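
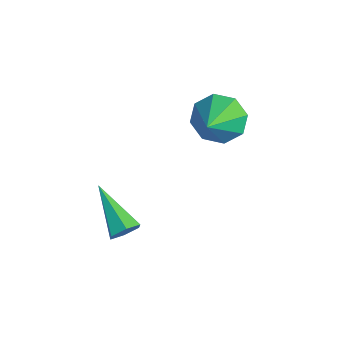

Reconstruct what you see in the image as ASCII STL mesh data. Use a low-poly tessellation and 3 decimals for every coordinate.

solid 
facet normal 0.838 0.241 -0.490
outer loop
vertex -0.545 -2.199 -0.551
vertex -0.833 -2.172 -1.03
vertex -0.778 -1.715 -0.711
endloop
endfacet
facet normal 0.133 0.368 0.920
outer loop
vertex -0.545 -2.199 -0.551
vertex -0.778 -1.715 -0.711
vertex -2.407 -2.628 -0.11
endloop
endfacet
facet normal 0.838 0.241 -0.490
outer loop
vertex -0.778 -1.715 -0.711
vertex -0.833 -2.172 -1.03
vertex -1.066 -1.689 -1.191
endloop
endfacet
facet normal -0.388 0.878 0.281
outer loop
vertex -0.778 -1.715 -0.711
vertex -1.066 -1.689 -1.191
vertex -2.407 -2.628 -0.11
endloop
endfacet
facet normal 0.838 0.241 -0.490
outer loop
vertex -1.066 -1.689 -1.191
vertex -0.833 -2.172 -1.03
vertex -1.121 -2.146 -1.51
endloop
endfacet
facet normal -0.730 0.448 -0.516
outer loop
vertex -1.066 -1.689 -1.191
vertex -1.121 -2.146 -1.51
vertex -2.407 -2.628 -0.11
endloop
endfacet
facet normal 0.837 0.244 -0.489
outer loop
vertex -1.121 -2.146 -1.51
vertex -0.833 -2.172 -1.03
vertex -0.887 -2.629 -1.35
endloop
endfacet
facet normal -0.551 -0.491 -0.675
outer loop
vertex -1.121 -2.146 -1.51
vertex -0.887 -2.629 -1.35
vertex -2.407 -2.628 -0.11
endloop
endfacet
facet normal 0.837 0.244 -0.489
outer loop
vertex -0.887 -2.629 -1.35
vertex -0.833 -2.172 -1.03
vertex -0.599 -2.655 -0.87
endloop
endfacet
facet normal -0.030 -0.999 -0.036
outer loop
vertex -0.887 -2.629 -1.35
vertex -0.599 -2.655 -0.87
vertex -2.407 -2.628 -0.11
endloop
endfacet
facet normal 0.837 0.243 -0.490
outer loop
vertex -0.599 -2.655 -0.87
vertex -0.833 -2.172 -1.03
vertex -0.545 -2.199 -0.551
endloop
endfacet
facet normal 0.311 -0.569 0.761
outer loop
vertex -0.599 -2.655 -0.87
vertex -0.545 -2.199 -0.551
vertex -2.407 -2.628 -0.11
endloop
endfacet
facet normal -0.719 0.427 -0.549
outer loop
vertex -1.526 1.113 1.923
vertex -2.085 1.095 2.641
vertex -1.48 1.689 2.311
endloop
endfacet
facet normal 0.938 0.139 -0.317
outer loop
vertex -1.526 1.113 1.923
vertex -1.48 1.689 2.311
vertex -0.855 0.365 3.579
endloop
endfacet
facet normal -0.719 0.427 -0.548
outer loop
vertex -1.48 1.689 2.311
vertex -2.085 1.095 2.641
vertex -1.787 1.918 2.892
endloop
endfacet
facet normal 0.799 0.567 0.199
outer loop
vertex -1.48 1.689 2.311
vertex -1.787 1.918 2.892
vertex -0.855 0.365 3.579
endloop
endfacet
facet normal -0.719 0.427 -0.548
outer loop
vertex -1.787 1.918 2.892
vertex -2.085 1.095 2.641
vertex -2.269 1.665 3.327
endloop
endfacet
facet normal 0.378 0.555 0.741
outer loop
vertex -1.787 1.918 2.892
vertex -2.269 1.665 3.327
vertex -0.855 0.365 3.579
endloop
endfacet
facet normal -0.719 0.427 -0.548
outer loop
vertex -2.269 1.665 3.327
vertex -2.085 1.095 2.641
vertex -2.643 1.078 3.36
endloop
endfacet
facet normal -0.079 0.106 0.991
outer loop
vertex -2.269 1.665 3.327
vertex -2.643 1.078 3.36
vertex -0.855 0.365 3.579
endloop
endfacet
facet normal -0.719 0.427 -0.548
outer loop
vertex -2.643 1.078 3.36
vertex -2.085 1.095 2.641
vertex -2.69 0.501 2.972
endloop
endfacet
facet normal -0.303 -0.515 0.802
outer loop
vertex -2.643 1.078 3.36
vertex -2.69 0.501 2.972
vertex -0.855 0.365 3.579
endloop
endfacet
facet normal -0.719 0.427 -0.548
outer loop
vertex -2.69 0.501 2.972
vertex -2.085 1.095 2.641
vertex -2.382 0.273 2.39
endloop
endfacet
facet normal -0.164 -0.945 0.283
outer loop
vertex -2.69 0.501 2.972
vertex -2.382 0.273 2.39
vertex -0.855 0.365 3.579
endloop
endfacet
facet normal -0.718 0.427 -0.549
outer loop
vertex -2.382 0.273 2.39
vertex -2.085 1.095 2.641
vertex -1.9 0.526 1.956
endloop
endfacet
facet normal 0.257 -0.931 -0.258
outer loop
vertex -2.382 0.273 2.39
vertex -1.9 0.526 1.956
vertex -0.855 0.365 3.579
endloop
endfacet
facet normal -0.719 0.427 -0.549
outer loop
vertex -1.9 0.526 1.956
vertex -2.085 1.095 2.641
vertex -1.526 1.113 1.923
endloop
endfacet
facet normal 0.714 -0.483 -0.507
outer loop
vertex -1.9 0.526 1.956
vertex -1.526 1.113 1.923
vertex -0.855 0.365 3.579
endloop
endfacet

endsolid


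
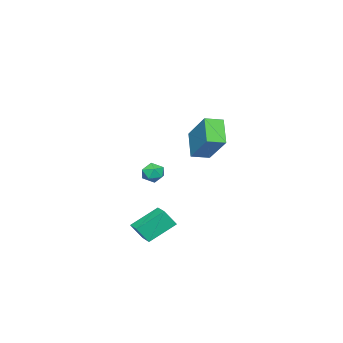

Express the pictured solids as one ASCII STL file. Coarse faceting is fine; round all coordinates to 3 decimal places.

solid 
facet normal -0.383 -0.641 -0.666
outer loop
vertex -0.126 2.072 1.996
vertex -0.784 2.633 1.834
vertex 0.644 2.679 0.969
endloop
endfacet
facet normal 0.748 -0.637 0.184
outer loop
vertex 1.424 3.987 2.326
vertex -0.126 2.072 1.996
vertex 0.644 2.679 0.969
endloop
endfacet
facet normal -0.383 -0.641 -0.666
outer loop
vertex 0.644 2.679 0.969
vertex -0.784 2.633 1.834
vertex -0.014 3.24 0.807
endloop
endfacet
facet normal 0.542 0.427 -0.723
outer loop
vertex -0.014 3.24 0.807
vertex 1.424 3.987 2.326
vertex 0.644 2.679 0.969
endloop
endfacet
facet normal -0.542 -0.427 0.723
outer loop
vertex -0.126 2.072 1.996
vertex -0.004 3.941 3.191
vertex -0.784 2.633 1.834
endloop
endfacet
facet normal 0.748 -0.637 0.184
outer loop
vertex 0.654 3.38 3.353
vertex -0.126 2.072 1.996
vertex 1.424 3.987 2.326
endloop
endfacet
facet normal -0.542 -0.427 0.723
outer loop
vertex 0.654 3.38 3.353
vertex -0.004 3.941 3.191
vertex -0.126 2.072 1.996
endloop
endfacet
facet normal -0.748 0.637 -0.184
outer loop
vertex -0.784 2.633 1.834
vertex -0.004 3.941 3.191
vertex -0.014 3.24 0.807
endloop
endfacet
facet normal 0.542 0.427 -0.723
outer loop
vertex 0.766 4.548 2.164
vertex 1.424 3.987 2.326
vertex -0.014 3.24 0.807
endloop
endfacet
facet normal -0.748 0.637 -0.184
outer loop
vertex -0.014 3.24 0.807
vertex -0.004 3.941 3.191
vertex 0.766 4.548 2.164
endloop
endfacet
facet normal 0.383 0.641 0.666
outer loop
vertex 0.766 4.548 2.164
vertex 0.654 3.38 3.353
vertex 1.424 3.987 2.326
endloop
endfacet
facet normal 0.383 0.641 0.666
outer loop
vertex -0.004 3.941 3.191
vertex 0.654 3.38 3.353
vertex 0.766 4.548 2.164
endloop
endfacet
facet normal -0.006 0.402 0.915
outer loop
vertex -3.535 -1.487 -1.744
vertex -3.318 -2.039 -1.5
vertex -2.904 -1.589 -1.695
endloop
endfacet
facet normal 0.113 0.901 0.419
outer loop
vertex -3.535 -1.487 -1.744
vertex -2.904 -1.589 -1.695
vertex -3.144 -1.314 -2.222
endloop
endfacet
facet normal -0.438 0.899 -0.033
outer loop
vertex -3.535 -1.487 -1.744
vertex -3.144 -1.314 -2.222
vertex -3.707 -1.593 -2.352
endloop
endfacet
facet normal -0.898 0.398 0.185
outer loop
vertex -3.535 -1.487 -1.744
vertex -3.707 -1.593 -2.352
vertex -3.814 -2.041 -1.906
endloop
endfacet
facet normal -0.631 0.092 0.770
outer loop
vertex -3.535 -1.487 -1.744
vertex -3.814 -2.041 -1.906
vertex -3.318 -2.039 -1.5
endloop
endfacet
facet normal 0.699 0.713 0.054
outer loop
vertex -3.144 -1.314 -2.222
vertex -2.904 -1.589 -1.695
vertex -2.686 -1.759 -2.274
endloop
endfacet
facet normal 0.506 -0.094 0.858
outer loop
vertex -2.904 -1.589 -1.695
vertex -3.318 -2.039 -1.5
vertex -2.793 -2.207 -1.828
endloop
endfacet
facet normal -0.508 -0.595 0.623
outer loop
vertex -3.318 -2.039 -1.5
vertex -3.814 -2.041 -1.906
vertex -3.356 -2.486 -1.958
endloop
endfacet
facet normal -0.941 -0.099 -0.325
outer loop
vertex -3.814 -2.041 -1.906
vertex -3.707 -1.593 -2.352
vertex -3.596 -2.211 -2.485
endloop
endfacet
facet normal -0.196 0.710 -0.677
outer loop
vertex -3.707 -1.593 -2.352
vertex -3.144 -1.314 -2.222
vertex -3.182 -1.761 -2.68
endloop
endfacet
facet normal 0.898 -0.398 -0.185
outer loop
vertex -2.965 -2.313 -2.436
vertex -2.686 -1.759 -2.274
vertex -2.793 -2.207 -1.828
endloop
endfacet
facet normal 0.438 -0.899 0.033
outer loop
vertex -2.965 -2.313 -2.436
vertex -2.793 -2.207 -1.828
vertex -3.356 -2.486 -1.958
endloop
endfacet
facet normal -0.113 -0.901 -0.419
outer loop
vertex -2.965 -2.313 -2.436
vertex -3.356 -2.486 -1.958
vertex -3.596 -2.211 -2.485
endloop
endfacet
facet normal 0.006 -0.402 -0.915
outer loop
vertex -2.965 -2.313 -2.436
vertex -3.596 -2.211 -2.485
vertex -3.182 -1.761 -2.68
endloop
endfacet
facet normal 0.631 -0.092 -0.770
outer loop
vertex -2.965 -2.313 -2.436
vertex -3.182 -1.761 -2.68
vertex -2.686 -1.759 -2.274
endloop
endfacet
facet normal 0.941 0.099 0.325
outer loop
vertex -2.793 -2.207 -1.828
vertex -2.686 -1.759 -2.274
vertex -2.904 -1.589 -1.695
endloop
endfacet
facet normal 0.196 -0.710 0.677
outer loop
vertex -3.356 -2.486 -1.958
vertex -2.793 -2.207 -1.828
vertex -3.318 -2.039 -1.5
endloop
endfacet
facet normal -0.699 -0.713 -0.054
outer loop
vertex -3.596 -2.211 -2.485
vertex -3.356 -2.486 -1.958
vertex -3.814 -2.041 -1.906
endloop
endfacet
facet normal -0.506 0.094 -0.858
outer loop
vertex -3.182 -1.761 -2.68
vertex -3.596 -2.211 -2.485
vertex -3.707 -1.593 -2.352
endloop
endfacet
facet normal 0.508 0.595 -0.623
outer loop
vertex -2.686 -1.759 -2.274
vertex -3.182 -1.761 -2.68
vertex -3.144 -1.314 -2.222
endloop
endfacet
facet normal -0.372 0.421 -0.827
outer loop
vertex 0.326 1.405 -3.267
vertex 0.892 2.122 -3.156
vertex 1.424 0.671 -4.134
endloop
endfacet
facet normal -0.616 -0.779 -0.120
outer loop
vertex 1.788 0.258 -3.324
vertex 0.326 1.405 -3.267
vertex 1.424 0.671 -4.134
endloop
endfacet
facet normal -0.372 0.421 -0.827
outer loop
vertex 1.424 0.671 -4.134
vertex 0.892 2.122 -3.156
vertex 1.99 1.388 -4.024
endloop
endfacet
facet normal 0.695 -0.464 -0.549
outer loop
vertex 1.99 1.388 -4.024
vertex 1.788 0.258 -3.324
vertex 1.424 0.671 -4.134
endloop
endfacet
facet normal -0.695 0.464 0.549
outer loop
vertex 0.326 1.405 -3.267
vertex 1.256 1.709 -2.346
vertex 0.892 2.122 -3.156
endloop
endfacet
facet normal -0.616 -0.779 -0.120
outer loop
vertex 0.69 0.992 -2.456
vertex 0.326 1.405 -3.267
vertex 1.788 0.258 -3.324
endloop
endfacet
facet normal -0.695 0.465 0.549
outer loop
vertex 0.69 0.992 -2.456
vertex 1.256 1.709 -2.346
vertex 0.326 1.405 -3.267
endloop
endfacet
facet normal 0.616 0.779 0.120
outer loop
vertex 0.892 2.122 -3.156
vertex 1.256 1.709 -2.346
vertex 1.99 1.388 -4.024
endloop
endfacet
facet normal 0.696 -0.464 -0.549
outer loop
vertex 2.354 0.975 -3.213
vertex 1.788 0.258 -3.324
vertex 1.99 1.388 -4.024
endloop
endfacet
facet normal 0.616 0.779 0.120
outer loop
vertex 1.99 1.388 -4.024
vertex 1.256 1.709 -2.346
vertex 2.354 0.975 -3.213
endloop
endfacet
facet normal 0.372 -0.422 0.827
outer loop
vertex 2.354 0.975 -3.213
vertex 0.69 0.992 -2.456
vertex 1.788 0.258 -3.324
endloop
endfacet
facet normal 0.372 -0.421 0.827
outer loop
vertex 1.256 1.709 -2.346
vertex 0.69 0.992 -2.456
vertex 2.354 0.975 -3.213
endloop
endfacet

endsolid


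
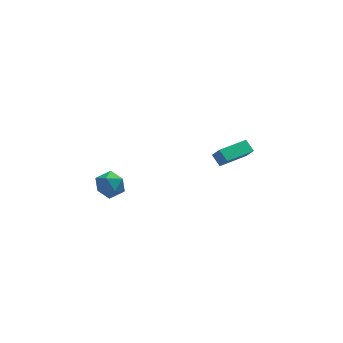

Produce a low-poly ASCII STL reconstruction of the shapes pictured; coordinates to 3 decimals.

solid 
facet normal -0.380 0.338 0.861
outer loop
vertex -4.51 -0.352 -2.983
vertex -4.056 -0.991 -2.532
vertex -3.674 -0.185 -2.68
endloop
endfacet
facet normal -0.314 0.867 0.387
outer loop
vertex -4.51 -0.352 -2.983
vertex -3.674 -0.185 -2.68
vertex -3.92 0.094 -3.504
endloop
endfacet
facet normal -0.694 0.694 -0.192
outer loop
vertex -4.51 -0.352 -2.983
vertex -3.92 0.094 -3.504
vertex -4.454 -0.54 -3.866
endloop
endfacet
facet normal -0.996 0.057 -0.075
outer loop
vertex -4.51 -0.352 -2.983
vertex -4.454 -0.54 -3.866
vertex -4.538 -1.211 -3.265
endloop
endfacet
facet normal -0.801 -0.163 0.576
outer loop
vertex -4.51 -0.352 -2.983
vertex -4.538 -1.211 -3.265
vertex -4.056 -0.991 -2.532
endloop
endfacet
facet normal 0.372 0.907 0.196
outer loop
vertex -3.92 0.094 -3.504
vertex -3.674 -0.185 -2.68
vertex -3.102 -0.269 -3.375
endloop
endfacet
facet normal 0.265 0.051 0.963
outer loop
vertex -3.674 -0.185 -2.68
vertex -4.056 -0.991 -2.532
vertex -3.186 -0.94 -2.774
endloop
endfacet
facet normal -0.416 -0.759 0.501
outer loop
vertex -4.056 -0.991 -2.532
vertex -4.538 -1.211 -3.265
vertex -3.72 -1.574 -3.136
endloop
endfacet
facet normal -0.730 -0.403 -0.552
outer loop
vertex -4.538 -1.211 -3.265
vertex -4.454 -0.54 -3.866
vertex -3.966 -1.295 -3.96
endloop
endfacet
facet normal -0.243 0.627 -0.740
outer loop
vertex -4.454 -0.54 -3.866
vertex -3.92 0.094 -3.504
vertex -3.584 -0.489 -4.108
endloop
endfacet
facet normal 0.996 -0.057 0.075
outer loop
vertex -3.13 -1.128 -3.657
vertex -3.102 -0.269 -3.375
vertex -3.186 -0.94 -2.774
endloop
endfacet
facet normal 0.694 -0.694 0.192
outer loop
vertex -3.13 -1.128 -3.657
vertex -3.186 -0.94 -2.774
vertex -3.72 -1.574 -3.136
endloop
endfacet
facet normal 0.314 -0.867 -0.387
outer loop
vertex -3.13 -1.128 -3.657
vertex -3.72 -1.574 -3.136
vertex -3.966 -1.295 -3.96
endloop
endfacet
facet normal 0.380 -0.338 -0.861
outer loop
vertex -3.13 -1.128 -3.657
vertex -3.966 -1.295 -3.96
vertex -3.584 -0.489 -4.108
endloop
endfacet
facet normal 0.801 0.163 -0.576
outer loop
vertex -3.13 -1.128 -3.657
vertex -3.584 -0.489 -4.108
vertex -3.102 -0.269 -3.375
endloop
endfacet
facet normal 0.730 0.403 0.552
outer loop
vertex -3.186 -0.94 -2.774
vertex -3.102 -0.269 -3.375
vertex -3.674 -0.185 -2.68
endloop
endfacet
facet normal 0.243 -0.627 0.740
outer loop
vertex -3.72 -1.574 -3.136
vertex -3.186 -0.94 -2.774
vertex -4.056 -0.991 -2.532
endloop
endfacet
facet normal -0.372 -0.907 -0.196
outer loop
vertex -3.966 -1.295 -3.96
vertex -3.72 -1.574 -3.136
vertex -4.538 -1.211 -3.265
endloop
endfacet
facet normal -0.265 -0.051 -0.963
outer loop
vertex -3.584 -0.489 -4.108
vertex -3.966 -1.295 -3.96
vertex -4.454 -0.54 -3.866
endloop
endfacet
facet normal 0.416 0.759 -0.501
outer loop
vertex -3.102 -0.269 -3.375
vertex -3.584 -0.489 -4.108
vertex -3.92 0.094 -3.504
endloop
endfacet
facet normal -0.862 -0.492 0.125
outer loop
vertex 2.579 0.029 -3.177
vertex 2.297 0.642 -2.711
vertex 2.273 0.395 -3.844
endloop
endfacet
facet normal 0.344 -0.748 -0.568
outer loop
vertex 3.963 1.358 -4.089
vertex 2.579 0.029 -3.177
vertex 2.273 0.395 -3.844
endloop
endfacet
facet normal -0.862 -0.491 0.125
outer loop
vertex 2.273 0.395 -3.844
vertex 2.297 0.642 -2.711
vertex 1.992 1.008 -3.378
endloop
endfacet
facet normal -0.373 0.447 -0.813
outer loop
vertex 1.992 1.008 -3.378
vertex 3.963 1.358 -4.089
vertex 2.273 0.395 -3.844
endloop
endfacet
facet normal 0.373 -0.447 0.813
outer loop
vertex 2.579 0.029 -3.177
vertex 3.987 1.605 -2.956
vertex 2.297 0.642 -2.711
endloop
endfacet
facet normal 0.344 -0.748 -0.568
outer loop
vertex 4.268 0.992 -3.422
vertex 2.579 0.029 -3.177
vertex 3.963 1.358 -4.089
endloop
endfacet
facet normal 0.373 -0.447 0.813
outer loop
vertex 4.268 0.992 -3.422
vertex 3.987 1.605 -2.956
vertex 2.579 0.029 -3.177
endloop
endfacet
facet normal -0.344 0.748 0.568
outer loop
vertex 2.297 0.642 -2.711
vertex 3.987 1.605 -2.956
vertex 1.992 1.008 -3.378
endloop
endfacet
facet normal -0.373 0.447 -0.813
outer loop
vertex 3.681 1.971 -3.623
vertex 3.963 1.358 -4.089
vertex 1.992 1.008 -3.378
endloop
endfacet
facet normal -0.344 0.748 0.568
outer loop
vertex 1.992 1.008 -3.378
vertex 3.987 1.605 -2.956
vertex 3.681 1.971 -3.623
endloop
endfacet
facet normal 0.862 0.491 -0.125
outer loop
vertex 3.681 1.971 -3.623
vertex 4.268 0.992 -3.422
vertex 3.963 1.358 -4.089
endloop
endfacet
facet normal 0.862 0.491 -0.126
outer loop
vertex 3.987 1.605 -2.956
vertex 4.268 0.992 -3.422
vertex 3.681 1.971 -3.623
endloop
endfacet

endsolid


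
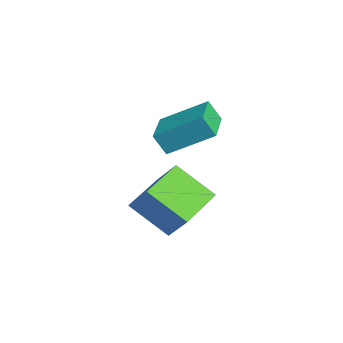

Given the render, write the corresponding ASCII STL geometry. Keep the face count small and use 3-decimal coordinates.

solid 
facet normal -0.940 0.339 -0.045
outer loop
vertex 0.973 3.071 -0.584
vertex 1.482 4.602 0.341
vertex 1.158 3.48 -1.363
endloop
endfacet
facet normal -0.274 -0.823 -0.497
outer loop
vertex 2.878 2.858 -1.281
vertex 0.973 3.071 -0.584
vertex 1.158 3.48 -1.363
endloop
endfacet
facet normal -0.939 0.340 -0.046
outer loop
vertex 1.158 3.48 -1.363
vertex 1.482 4.602 0.341
vertex 1.668 5.011 -0.439
endloop
endfacet
facet normal 0.206 0.455 -0.867
outer loop
vertex 1.668 5.011 -0.439
vertex 2.878 2.858 -1.281
vertex 1.158 3.48 -1.363
endloop
endfacet
facet normal -0.206 -0.455 0.866
outer loop
vertex 0.973 3.071 -0.584
vertex 3.202 3.98 0.423
vertex 1.482 4.602 0.341
endloop
endfacet
facet normal -0.274 -0.823 -0.497
outer loop
vertex 2.692 2.449 -0.501
vertex 0.973 3.071 -0.584
vertex 2.878 2.858 -1.281
endloop
endfacet
facet normal -0.206 -0.454 0.867
outer loop
vertex 2.692 2.449 -0.501
vertex 3.202 3.98 0.423
vertex 0.973 3.071 -0.584
endloop
endfacet
facet normal 0.274 0.823 0.497
outer loop
vertex 1.482 4.602 0.341
vertex 3.202 3.98 0.423
vertex 1.668 5.011 -0.439
endloop
endfacet
facet normal 0.206 0.455 -0.866
outer loop
vertex 3.387 4.389 -0.356
vertex 2.878 2.858 -1.281
vertex 1.668 5.011 -0.439
endloop
endfacet
facet normal 0.274 0.823 0.497
outer loop
vertex 1.668 5.011 -0.439
vertex 3.202 3.98 0.423
vertex 3.387 4.389 -0.356
endloop
endfacet
facet normal 0.939 -0.340 0.046
outer loop
vertex 3.387 4.389 -0.356
vertex 2.692 2.449 -0.501
vertex 2.878 2.858 -1.281
endloop
endfacet
facet normal 0.939 -0.340 0.045
outer loop
vertex 3.202 3.98 0.423
vertex 2.692 2.449 -0.501
vertex 3.387 4.389 -0.356
endloop
endfacet
facet normal -0.436 -0.644 0.629
outer loop
vertex 2.688 2.228 -3.051
vertex 1.188 3.569 -2.717
vertex 2.05 1.746 -3.986
endloop
endfacet
facet normal 0.736 -0.657 -0.163
outer loop
vertex 2.852 2.931 -5.143
vertex 2.688 2.228 -3.051
vertex 2.05 1.746 -3.986
endloop
endfacet
facet normal -0.436 -0.644 0.629
outer loop
vertex 2.05 1.746 -3.986
vertex 1.188 3.569 -2.717
vertex 0.55 3.087 -3.652
endloop
endfacet
facet normal -0.519 -0.391 -0.760
outer loop
vertex 0.55 3.087 -3.652
vertex 2.852 2.931 -5.143
vertex 2.05 1.746 -3.986
endloop
endfacet
facet normal 0.519 0.391 0.760
outer loop
vertex 2.688 2.228 -3.051
vertex 1.99 4.754 -3.874
vertex 1.188 3.569 -2.717
endloop
endfacet
facet normal 0.736 -0.657 -0.163
outer loop
vertex 3.49 3.413 -4.208
vertex 2.688 2.228 -3.051
vertex 2.852 2.931 -5.143
endloop
endfacet
facet normal 0.519 0.391 0.760
outer loop
vertex 3.49 3.413 -4.208
vertex 1.99 4.754 -3.874
vertex 2.688 2.228 -3.051
endloop
endfacet
facet normal -0.736 0.657 0.163
outer loop
vertex 1.188 3.569 -2.717
vertex 1.99 4.754 -3.874
vertex 0.55 3.087 -3.652
endloop
endfacet
facet normal -0.519 -0.391 -0.760
outer loop
vertex 1.352 4.272 -4.809
vertex 2.852 2.931 -5.143
vertex 0.55 3.087 -3.652
endloop
endfacet
facet normal -0.736 0.657 0.163
outer loop
vertex 0.55 3.087 -3.652
vertex 1.99 4.754 -3.874
vertex 1.352 4.272 -4.809
endloop
endfacet
facet normal 0.436 0.644 -0.629
outer loop
vertex 1.352 4.272 -4.809
vertex 3.49 3.413 -4.208
vertex 2.852 2.931 -5.143
endloop
endfacet
facet normal 0.436 0.644 -0.629
outer loop
vertex 1.99 4.754 -3.874
vertex 3.49 3.413 -4.208
vertex 1.352 4.272 -4.809
endloop
endfacet

endsolid


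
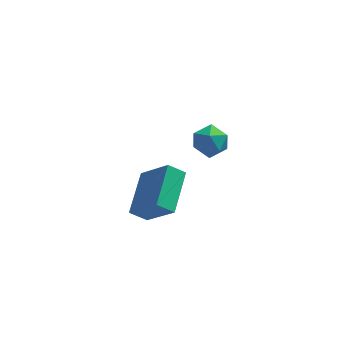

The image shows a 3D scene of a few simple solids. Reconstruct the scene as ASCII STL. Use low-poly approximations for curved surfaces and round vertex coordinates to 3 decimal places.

solid 
facet normal -0.534 0.424 -0.732
outer loop
vertex -3.463 0.73 -4.542
vertex -2.904 2.485 -3.934
vertex -2.78 0.692 -5.062
endloop
endfacet
facet normal -0.289 -0.905 -0.313
outer loop
vertex -1.776 -0.105 -3.686
vertex -3.463 0.73 -4.542
vertex -2.78 0.692 -5.062
endloop
endfacet
facet normal -0.533 0.424 -0.732
outer loop
vertex -2.78 0.692 -5.062
vertex -2.904 2.485 -3.934
vertex -2.22 2.447 -4.454
endloop
endfacet
facet normal 0.795 -0.044 -0.605
outer loop
vertex -2.22 2.447 -4.454
vertex -1.776 -0.105 -3.686
vertex -2.78 0.692 -5.062
endloop
endfacet
facet normal -0.795 0.044 0.605
outer loop
vertex -3.463 0.73 -4.542
vertex -1.9 1.688 -2.558
vertex -2.904 2.485 -3.934
endloop
endfacet
facet normal -0.289 -0.905 -0.314
outer loop
vertex -2.46 -0.067 -3.166
vertex -3.463 0.73 -4.542
vertex -1.776 -0.105 -3.686
endloop
endfacet
facet normal -0.795 0.044 0.605
outer loop
vertex -2.46 -0.067 -3.166
vertex -1.9 1.688 -2.558
vertex -3.463 0.73 -4.542
endloop
endfacet
facet normal 0.289 0.905 0.313
outer loop
vertex -2.904 2.485 -3.934
vertex -1.9 1.688 -2.558
vertex -2.22 2.447 -4.454
endloop
endfacet
facet normal 0.795 -0.044 -0.605
outer loop
vertex -1.217 1.65 -3.078
vertex -1.776 -0.105 -3.686
vertex -2.22 2.447 -4.454
endloop
endfacet
facet normal 0.289 0.905 0.313
outer loop
vertex -2.22 2.447 -4.454
vertex -1.9 1.688 -2.558
vertex -1.217 1.65 -3.078
endloop
endfacet
facet normal 0.533 -0.424 0.732
outer loop
vertex -1.217 1.65 -3.078
vertex -2.46 -0.067 -3.166
vertex -1.776 -0.105 -3.686
endloop
endfacet
facet normal 0.534 -0.424 0.732
outer loop
vertex -1.9 1.688 -2.558
vertex -2.46 -0.067 -3.166
vertex -1.217 1.65 -3.078
endloop
endfacet
facet normal -0.470 0.724 0.505
outer loop
vertex -0.717 0.782 0.538
vertex -1.049 0.254 0.986
vertex -0.371 0.555 1.185
endloop
endfacet
facet normal 0.157 0.955 0.251
outer loop
vertex -0.717 0.782 0.538
vertex -0.371 0.555 1.185
vertex 0.04 0.656 0.544
endloop
endfacet
facet normal 0.150 0.876 -0.458
outer loop
vertex -0.717 0.782 0.538
vertex 0.04 0.656 0.544
vertex -0.383 0.418 -0.05
endloop
endfacet
facet normal -0.481 0.596 -0.643
outer loop
vertex -0.717 0.782 0.538
vertex -0.383 0.418 -0.05
vertex -1.056 0.17 0.224
endloop
endfacet
facet normal -0.863 0.503 -0.047
outer loop
vertex -0.717 0.782 0.538
vertex -1.056 0.17 0.224
vertex -1.049 0.254 0.986
endloop
endfacet
facet normal 0.671 0.534 0.514
outer loop
vertex 0.04 0.656 0.544
vertex -0.371 0.555 1.185
vertex 0.176 0.05 0.996
endloop
endfacet
facet normal -0.343 0.162 0.925
outer loop
vertex -0.371 0.555 1.185
vertex -1.049 0.254 0.986
vertex -0.497 -0.198 1.27
endloop
endfacet
facet normal -0.980 -0.197 0.031
outer loop
vertex -1.049 0.254 0.986
vertex -1.056 0.17 0.224
vertex -0.92 -0.436 0.676
endloop
endfacet
facet normal -0.363 -0.044 -0.931
outer loop
vertex -1.056 0.17 0.224
vertex -0.383 0.418 -0.05
vertex -0.509 -0.335 0.035
endloop
endfacet
facet normal 0.659 0.407 -0.632
outer loop
vertex -0.383 0.418 -0.05
vertex 0.04 0.656 0.544
vertex 0.169 -0.034 0.234
endloop
endfacet
facet normal 0.481 -0.596 0.643
outer loop
vertex -0.163 -0.562 0.682
vertex 0.176 0.05 0.996
vertex -0.497 -0.198 1.27
endloop
endfacet
facet normal -0.150 -0.876 0.458
outer loop
vertex -0.163 -0.562 0.682
vertex -0.497 -0.198 1.27
vertex -0.92 -0.436 0.676
endloop
endfacet
facet normal -0.157 -0.955 -0.251
outer loop
vertex -0.163 -0.562 0.682
vertex -0.92 -0.436 0.676
vertex -0.509 -0.335 0.035
endloop
endfacet
facet normal 0.470 -0.724 -0.505
outer loop
vertex -0.163 -0.562 0.682
vertex -0.509 -0.335 0.035
vertex 0.169 -0.034 0.234
endloop
endfacet
facet normal 0.863 -0.503 0.047
outer loop
vertex -0.163 -0.562 0.682
vertex 0.169 -0.034 0.234
vertex 0.176 0.05 0.996
endloop
endfacet
facet normal 0.363 0.044 0.931
outer loop
vertex -0.497 -0.198 1.27
vertex 0.176 0.05 0.996
vertex -0.371 0.555 1.185
endloop
endfacet
facet normal -0.659 -0.407 0.632
outer loop
vertex -0.92 -0.436 0.676
vertex -0.497 -0.198 1.27
vertex -1.049 0.254 0.986
endloop
endfacet
facet normal -0.671 -0.534 -0.514
outer loop
vertex -0.509 -0.335 0.035
vertex -0.92 -0.436 0.676
vertex -1.056 0.17 0.224
endloop
endfacet
facet normal 0.343 -0.162 -0.925
outer loop
vertex 0.169 -0.034 0.234
vertex -0.509 -0.335 0.035
vertex -0.383 0.418 -0.05
endloop
endfacet
facet normal 0.980 0.197 -0.031
outer loop
vertex 0.176 0.05 0.996
vertex 0.169 -0.034 0.234
vertex 0.04 0.656 0.544
endloop
endfacet

endsolid


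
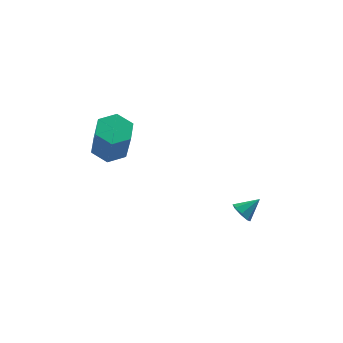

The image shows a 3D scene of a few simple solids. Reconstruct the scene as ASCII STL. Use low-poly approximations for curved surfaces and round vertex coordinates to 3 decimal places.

solid 
facet normal -0.787 -0.222 -0.576
outer loop
vertex 1.843 -2.654 -3.686
vertex 1.537 -2.342 -3.388
vertex 1.834 -2.272 -3.821
endloop
endfacet
facet normal 0.900 -0.126 -0.417
outer loop
vertex 1.843 -2.654 -3.686
vertex 1.834 -2.272 -3.821
vertex 2.323 -2.118 -2.812
endloop
endfacet
facet normal -0.787 -0.223 -0.576
outer loop
vertex 1.834 -2.272 -3.821
vertex 1.537 -2.342 -3.388
vertex 1.65 -1.93 -3.702
endloop
endfacet
facet normal 0.723 0.539 -0.433
outer loop
vertex 1.834 -2.272 -3.821
vertex 1.65 -1.93 -3.702
vertex 2.323 -2.118 -2.812
endloop
endfacet
facet normal -0.787 -0.223 -0.576
outer loop
vertex 1.65 -1.93 -3.702
vertex 1.537 -2.342 -3.388
vertex 1.4 -1.83 -3.399
endloop
endfacet
facet normal 0.324 0.945 -0.045
outer loop
vertex 1.65 -1.93 -3.702
vertex 1.4 -1.83 -3.399
vertex 2.323 -2.118 -2.812
endloop
endfacet
facet normal -0.787 -0.223 -0.575
outer loop
vertex 1.4 -1.83 -3.399
vertex 1.537 -2.342 -3.388
vertex 1.23 -2.029 -3.089
endloop
endfacet
facet normal -0.061 0.855 0.515
outer loop
vertex 1.4 -1.83 -3.399
vertex 1.23 -2.029 -3.089
vertex 2.323 -2.118 -2.812
endloop
endfacet
facet normal -0.787 -0.224 -0.574
outer loop
vertex 1.23 -2.029 -3.089
vertex 1.537 -2.342 -3.388
vertex 1.24 -2.411 -2.954
endloop
endfacet
facet normal -0.208 0.321 0.924
outer loop
vertex 1.23 -2.029 -3.089
vertex 1.24 -2.411 -2.954
vertex 2.323 -2.118 -2.812
endloop
endfacet
facet normal -0.788 -0.222 -0.574
outer loop
vertex 1.24 -2.411 -2.954
vertex 1.537 -2.342 -3.388
vertex 1.423 -2.753 -3.073
endloop
endfacet
facet normal -0.030 -0.343 0.939
outer loop
vertex 1.24 -2.411 -2.954
vertex 1.423 -2.753 -3.073
vertex 2.323 -2.118 -2.812
endloop
endfacet
facet normal -0.787 -0.223 -0.576
outer loop
vertex 1.423 -2.753 -3.073
vertex 1.537 -2.342 -3.388
vertex 1.673 -2.853 -3.376
endloop
endfacet
facet normal 0.368 -0.749 0.551
outer loop
vertex 1.423 -2.753 -3.073
vertex 1.673 -2.853 -3.376
vertex 2.323 -2.118 -2.812
endloop
endfacet
facet normal -0.787 -0.223 -0.575
outer loop
vertex 1.673 -2.853 -3.376
vertex 1.537 -2.342 -3.388
vertex 1.843 -2.654 -3.686
endloop
endfacet
facet normal 0.753 -0.658 -0.010
outer loop
vertex 1.673 -2.853 -3.376
vertex 1.843 -2.654 -3.686
vertex 2.323 -2.118 -2.812
endloop
endfacet
facet normal -0.068 0.347 -0.935
outer loop
vertex -2.805 -0.88 0.565
vertex -3.573 -1.101 0.539
vertex -3.376 -0.369 0.796
endloop
endfacet
facet normal 0.697 0.687 0.203
outer loop
vertex -2.805 -0.88 0.565
vertex -3.376 -0.369 0.796
vertex -2.678 -1.518 2.286
endloop
endfacet
facet normal 0.697 0.688 0.204
outer loop
vertex -2.678 -1.518 2.286
vertex -3.376 -0.369 0.796
vertex -3.249 -1.008 2.517
endloop
endfacet
facet normal 0.069 -0.346 0.936
outer loop
vertex -2.678 -1.518 2.286
vertex -3.249 -1.008 2.517
vertex -3.447 -1.739 2.261
endloop
endfacet
facet normal -0.069 0.347 -0.935
outer loop
vertex -3.376 -0.369 0.796
vertex -3.573 -1.101 0.539
vertex -4.144 -0.59 0.771
endloop
endfacet
facet normal -0.269 0.896 0.353
outer loop
vertex -3.376 -0.369 0.796
vertex -4.144 -0.59 0.771
vertex -3.249 -1.008 2.517
endloop
endfacet
facet normal -0.269 0.896 0.352
outer loop
vertex -3.249 -1.008 2.517
vertex -4.144 -0.59 0.771
vertex -4.018 -1.229 2.492
endloop
endfacet
facet normal 0.069 -0.346 0.936
outer loop
vertex -3.249 -1.008 2.517
vertex -4.018 -1.229 2.492
vertex -3.447 -1.739 2.261
endloop
endfacet
facet normal -0.069 0.347 -0.935
outer loop
vertex -4.144 -0.59 0.771
vertex -3.573 -1.101 0.539
vertex -4.342 -1.322 0.514
endloop
endfacet
facet normal -0.967 0.209 0.148
outer loop
vertex -4.144 -0.59 0.771
vertex -4.342 -1.322 0.514
vertex -4.018 -1.229 2.492
endloop
endfacet
facet normal -0.967 0.208 0.149
outer loop
vertex -4.018 -1.229 2.492
vertex -4.342 -1.322 0.514
vertex -4.215 -1.96 2.235
endloop
endfacet
facet normal 0.068 -0.347 0.935
outer loop
vertex -4.018 -1.229 2.492
vertex -4.215 -1.96 2.235
vertex -3.447 -1.739 2.261
endloop
endfacet
facet normal -0.069 0.346 -0.936
outer loop
vertex -4.342 -1.322 0.514
vertex -3.573 -1.101 0.539
vertex -3.771 -1.832 0.283
endloop
endfacet
facet normal -0.697 -0.688 -0.204
outer loop
vertex -4.342 -1.322 0.514
vertex -3.771 -1.832 0.283
vertex -4.215 -1.96 2.235
endloop
endfacet
facet normal -0.697 -0.687 -0.204
outer loop
vertex -4.215 -1.96 2.235
vertex -3.771 -1.832 0.283
vertex -3.644 -2.471 2.004
endloop
endfacet
facet normal 0.068 -0.347 0.935
outer loop
vertex -4.215 -1.96 2.235
vertex -3.644 -2.471 2.004
vertex -3.447 -1.739 2.261
endloop
endfacet
facet normal -0.069 0.346 -0.936
outer loop
vertex -3.771 -1.832 0.283
vertex -3.573 -1.101 0.539
vertex -3.002 -1.611 0.308
endloop
endfacet
facet normal 0.269 -0.896 -0.353
outer loop
vertex -3.771 -1.832 0.283
vertex -3.002 -1.611 0.308
vertex -3.644 -2.471 2.004
endloop
endfacet
facet normal 0.269 -0.896 -0.352
outer loop
vertex -3.644 -2.471 2.004
vertex -3.002 -1.611 0.308
vertex -2.876 -2.25 2.029
endloop
endfacet
facet normal 0.069 -0.347 0.935
outer loop
vertex -3.644 -2.471 2.004
vertex -2.876 -2.25 2.029
vertex -3.447 -1.739 2.261
endloop
endfacet
facet normal -0.068 0.347 -0.935
outer loop
vertex -3.002 -1.611 0.308
vertex -3.573 -1.101 0.539
vertex -2.805 -0.88 0.565
endloop
endfacet
facet normal 0.967 -0.208 -0.148
outer loop
vertex -3.002 -1.611 0.308
vertex -2.805 -0.88 0.565
vertex -2.876 -2.25 2.029
endloop
endfacet
facet normal 0.966 -0.209 -0.149
outer loop
vertex -2.876 -2.25 2.029
vertex -2.805 -0.88 0.565
vertex -2.678 -1.518 2.286
endloop
endfacet
facet normal 0.069 -0.347 0.935
outer loop
vertex -2.876 -2.25 2.029
vertex -2.678 -1.518 2.286
vertex -3.447 -1.739 2.261
endloop
endfacet

endsolid


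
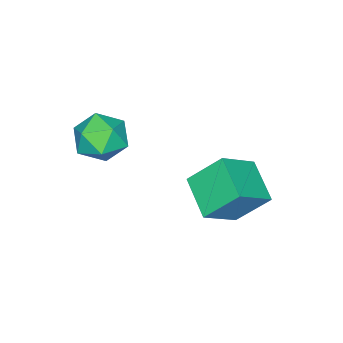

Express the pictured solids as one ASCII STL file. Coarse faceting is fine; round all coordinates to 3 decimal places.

solid 
facet normal -0.783 0.244 -0.572
outer loop
vertex -3.354 0.613 -0.245
vertex -2.362 2.085 -0.975
vertex -2.69 -0.527 -1.64
endloop
endfacet
facet normal -0.517 -0.767 0.381
outer loop
vertex -1.218 -0.985 -0.565
vertex -3.354 0.613 -0.245
vertex -2.69 -0.527 -1.64
endloop
endfacet
facet normal -0.783 0.244 -0.572
outer loop
vertex -2.69 -0.527 -1.64
vertex -2.362 2.085 -0.975
vertex -1.698 0.946 -2.37
endloop
endfacet
facet normal 0.346 -0.593 -0.727
outer loop
vertex -1.698 0.946 -2.37
vertex -1.218 -0.985 -0.565
vertex -2.69 -0.527 -1.64
endloop
endfacet
facet normal -0.346 0.594 0.727
outer loop
vertex -3.354 0.613 -0.245
vertex -0.89 1.627 0.1
vertex -2.362 2.085 -0.975
endloop
endfacet
facet normal -0.517 -0.767 0.380
outer loop
vertex -1.882 0.154 0.83
vertex -3.354 0.613 -0.245
vertex -1.218 -0.985 -0.565
endloop
endfacet
facet normal -0.346 0.593 0.727
outer loop
vertex -1.882 0.154 0.83
vertex -0.89 1.627 0.1
vertex -3.354 0.613 -0.245
endloop
endfacet
facet normal 0.517 0.767 -0.380
outer loop
vertex -2.362 2.085 -0.975
vertex -0.89 1.627 0.1
vertex -1.698 0.946 -2.37
endloop
endfacet
facet normal 0.346 -0.593 -0.727
outer loop
vertex -0.226 0.487 -1.295
vertex -1.218 -0.985 -0.565
vertex -1.698 0.946 -2.37
endloop
endfacet
facet normal 0.517 0.767 -0.381
outer loop
vertex -1.698 0.946 -2.37
vertex -0.89 1.627 0.1
vertex -0.226 0.487 -1.295
endloop
endfacet
facet normal 0.783 -0.244 0.572
outer loop
vertex -0.226 0.487 -1.295
vertex -1.882 0.154 0.83
vertex -1.218 -0.985 -0.565
endloop
endfacet
facet normal 0.783 -0.244 0.572
outer loop
vertex -0.89 1.627 0.1
vertex -1.882 0.154 0.83
vertex -0.226 0.487 -1.295
endloop
endfacet
facet normal -0.417 0.224 0.881
outer loop
vertex 0.328 -2.689 3.139
vertex 0.992 -3.482 3.655
vertex 1.365 -2.392 3.555
endloop
endfacet
facet normal -0.408 0.794 0.451
outer loop
vertex 0.328 -2.689 3.139
vertex 1.365 -2.392 3.555
vertex 1.017 -1.988 2.529
endloop
endfacet
facet normal -0.765 0.628 -0.143
outer loop
vertex 0.328 -2.689 3.139
vertex 1.017 -1.988 2.529
vertex 0.428 -2.828 1.995
endloop
endfacet
facet normal -0.996 -0.045 -0.082
outer loop
vertex 0.328 -2.689 3.139
vertex 0.428 -2.828 1.995
vertex 0.413 -3.752 2.691
endloop
endfacet
facet normal -0.780 -0.295 0.551
outer loop
vertex 0.328 -2.689 3.139
vertex 0.413 -3.752 2.691
vertex 0.992 -3.482 3.655
endloop
endfacet
facet normal 0.270 0.924 0.272
outer loop
vertex 1.017 -1.988 2.529
vertex 1.365 -2.392 3.555
vertex 2.107 -2.348 2.669
endloop
endfacet
facet normal 0.255 0.002 0.967
outer loop
vertex 1.365 -2.392 3.555
vertex 0.992 -3.482 3.655
vertex 2.092 -3.272 3.365
endloop
endfacet
facet normal -0.332 -0.837 0.434
outer loop
vertex 0.992 -3.482 3.655
vertex 0.413 -3.752 2.691
vertex 1.503 -4.112 2.831
endloop
endfacet
facet normal -0.680 -0.434 -0.591
outer loop
vertex 0.413 -3.752 2.691
vertex 0.428 -2.828 1.995
vertex 1.155 -3.708 1.805
endloop
endfacet
facet normal -0.307 0.655 -0.691
outer loop
vertex 0.428 -2.828 1.995
vertex 1.017 -1.988 2.529
vertex 1.528 -2.618 1.705
endloop
endfacet
facet normal 0.996 0.045 0.082
outer loop
vertex 2.192 -3.411 2.221
vertex 2.107 -2.348 2.669
vertex 2.092 -3.272 3.365
endloop
endfacet
facet normal 0.765 -0.628 0.143
outer loop
vertex 2.192 -3.411 2.221
vertex 2.092 -3.272 3.365
vertex 1.503 -4.112 2.831
endloop
endfacet
facet normal 0.408 -0.794 -0.451
outer loop
vertex 2.192 -3.411 2.221
vertex 1.503 -4.112 2.831
vertex 1.155 -3.708 1.805
endloop
endfacet
facet normal 0.417 -0.224 -0.881
outer loop
vertex 2.192 -3.411 2.221
vertex 1.155 -3.708 1.805
vertex 1.528 -2.618 1.705
endloop
endfacet
facet normal 0.780 0.295 -0.551
outer loop
vertex 2.192 -3.411 2.221
vertex 1.528 -2.618 1.705
vertex 2.107 -2.348 2.669
endloop
endfacet
facet normal 0.680 0.434 0.591
outer loop
vertex 2.092 -3.272 3.365
vertex 2.107 -2.348 2.669
vertex 1.365 -2.392 3.555
endloop
endfacet
facet normal 0.307 -0.655 0.691
outer loop
vertex 1.503 -4.112 2.831
vertex 2.092 -3.272 3.365
vertex 0.992 -3.482 3.655
endloop
endfacet
facet normal -0.270 -0.924 -0.272
outer loop
vertex 1.155 -3.708 1.805
vertex 1.503 -4.112 2.831
vertex 0.413 -3.752 2.691
endloop
endfacet
facet normal -0.255 -0.002 -0.967
outer loop
vertex 1.528 -2.618 1.705
vertex 1.155 -3.708 1.805
vertex 0.428 -2.828 1.995
endloop
endfacet
facet normal 0.332 0.837 -0.434
outer loop
vertex 2.107 -2.348 2.669
vertex 1.528 -2.618 1.705
vertex 1.017 -1.988 2.529
endloop
endfacet

endsolid


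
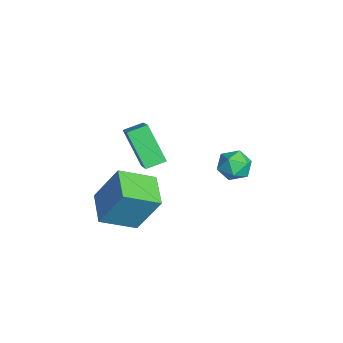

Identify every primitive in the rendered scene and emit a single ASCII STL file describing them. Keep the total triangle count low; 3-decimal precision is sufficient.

solid 
facet normal -0.670 0.654 0.352
outer loop
vertex -1.429 3.178 -3.574
vertex -0.975 3.279 -2.899
vertex -0.85 3.759 -3.552
endloop
endfacet
facet normal -0.654 0.665 -0.361
outer loop
vertex -1.429 3.178 -3.574
vertex -0.85 3.759 -3.552
vertex -0.945 3.3 -4.225
endloop
endfacet
facet normal -0.803 0.009 -0.596
outer loop
vertex -1.429 3.178 -3.574
vertex -0.945 3.3 -4.225
vertex -1.129 2.537 -3.988
endloop
endfacet
facet normal -0.912 -0.409 -0.028
outer loop
vertex -1.429 3.178 -3.574
vertex -1.129 2.537 -3.988
vertex -1.148 2.524 -3.168
endloop
endfacet
facet normal -0.829 -0.009 0.559
outer loop
vertex -1.429 3.178 -3.574
vertex -1.148 2.524 -3.168
vertex -0.975 3.279 -2.899
endloop
endfacet
facet normal 0.012 0.825 -0.565
outer loop
vertex -0.945 3.3 -4.225
vertex -0.85 3.759 -3.552
vertex -0.192 3.476 -3.952
endloop
endfacet
facet normal -0.014 0.807 0.590
outer loop
vertex -0.85 3.759 -3.552
vertex -0.975 3.279 -2.899
vertex -0.211 3.463 -3.132
endloop
endfacet
facet normal -0.273 -0.267 0.924
outer loop
vertex -0.975 3.279 -2.899
vertex -1.148 2.524 -3.168
vertex -0.395 2.7 -2.895
endloop
endfacet
facet normal -0.407 -0.913 -0.024
outer loop
vertex -1.148 2.524 -3.168
vertex -1.129 2.537 -3.988
vertex -0.49 2.241 -3.568
endloop
endfacet
facet normal -0.231 -0.237 -0.944
outer loop
vertex -1.129 2.537 -3.988
vertex -0.945 3.3 -4.225
vertex -0.365 2.721 -4.221
endloop
endfacet
facet normal 0.912 0.409 0.028
outer loop
vertex 0.089 2.822 -3.546
vertex -0.192 3.476 -3.952
vertex -0.211 3.463 -3.132
endloop
endfacet
facet normal 0.803 -0.009 0.596
outer loop
vertex 0.089 2.822 -3.546
vertex -0.211 3.463 -3.132
vertex -0.395 2.7 -2.895
endloop
endfacet
facet normal 0.654 -0.665 0.361
outer loop
vertex 0.089 2.822 -3.546
vertex -0.395 2.7 -2.895
vertex -0.49 2.241 -3.568
endloop
endfacet
facet normal 0.670 -0.654 -0.352
outer loop
vertex 0.089 2.822 -3.546
vertex -0.49 2.241 -3.568
vertex -0.365 2.721 -4.221
endloop
endfacet
facet normal 0.829 0.009 -0.559
outer loop
vertex 0.089 2.822 -3.546
vertex -0.365 2.721 -4.221
vertex -0.192 3.476 -3.952
endloop
endfacet
facet normal 0.407 0.913 0.024
outer loop
vertex -0.211 3.463 -3.132
vertex -0.192 3.476 -3.952
vertex -0.85 3.759 -3.552
endloop
endfacet
facet normal 0.231 0.237 0.944
outer loop
vertex -0.395 2.7 -2.895
vertex -0.211 3.463 -3.132
vertex -0.975 3.279 -2.899
endloop
endfacet
facet normal -0.012 -0.825 0.565
outer loop
vertex -0.49 2.241 -3.568
vertex -0.395 2.7 -2.895
vertex -1.148 2.524 -3.168
endloop
endfacet
facet normal 0.014 -0.807 -0.590
outer loop
vertex -0.365 2.721 -4.221
vertex -0.49 2.241 -3.568
vertex -1.129 2.537 -3.988
endloop
endfacet
facet normal 0.273 0.267 -0.924
outer loop
vertex -0.192 3.476 -3.952
vertex -0.365 2.721 -4.221
vertex -0.945 3.3 -4.225
endloop
endfacet
facet normal -0.813 0.014 -0.582
outer loop
vertex -1.489 -1.475 -1.393
vertex -1.644 -0.611 -1.155
vertex -0.432 -0.882 -2.856
endloop
endfacet
facet normal 0.170 -0.950 -0.262
outer loop
vertex 1.064 -0.909 -1.785
vertex -1.489 -1.475 -1.393
vertex -0.432 -0.882 -2.856
endloop
endfacet
facet normal -0.813 0.014 -0.582
outer loop
vertex -0.432 -0.882 -2.856
vertex -1.644 -0.611 -1.155
vertex -0.587 -0.018 -2.618
endloop
endfacet
facet normal 0.557 0.312 -0.770
outer loop
vertex -0.587 -0.018 -2.618
vertex 1.064 -0.909 -1.785
vertex -0.432 -0.882 -2.856
endloop
endfacet
facet normal -0.557 -0.312 0.770
outer loop
vertex -1.489 -1.475 -1.393
vertex -0.148 -0.638 -0.084
vertex -1.644 -0.611 -1.155
endloop
endfacet
facet normal 0.170 -0.950 -0.262
outer loop
vertex 0.007 -1.502 -0.322
vertex -1.489 -1.475 -1.393
vertex 1.064 -0.909 -1.785
endloop
endfacet
facet normal -0.557 -0.312 0.770
outer loop
vertex 0.007 -1.502 -0.322
vertex -0.148 -0.638 -0.084
vertex -1.489 -1.475 -1.393
endloop
endfacet
facet normal -0.170 0.950 0.262
outer loop
vertex -1.644 -0.611 -1.155
vertex -0.148 -0.638 -0.084
vertex -0.587 -0.018 -2.618
endloop
endfacet
facet normal 0.557 0.312 -0.770
outer loop
vertex 0.909 -0.045 -1.547
vertex 1.064 -0.909 -1.785
vertex -0.587 -0.018 -2.618
endloop
endfacet
facet normal -0.170 0.950 0.262
outer loop
vertex -0.587 -0.018 -2.618
vertex -0.148 -0.638 -0.084
vertex 0.909 -0.045 -1.547
endloop
endfacet
facet normal 0.813 -0.014 0.582
outer loop
vertex 0.909 -0.045 -1.547
vertex 0.007 -1.502 -0.322
vertex 1.064 -0.909 -1.785
endloop
endfacet
facet normal 0.813 -0.014 0.582
outer loop
vertex -0.148 -0.638 -0.084
vertex 0.007 -1.502 -0.322
vertex 0.909 -0.045 -1.547
endloop
endfacet
facet normal -0.979 0.005 0.206
outer loop
vertex 1.065 -2.006 -1.728
vertex 0.91 -0.466 -2.502
vertex 0.683 -2.946 -3.521
endloop
endfacet
facet normal 0.089 -0.890 0.447
outer loop
vertex 2.19 -2.954 -3.838
vertex 1.065 -2.006 -1.728
vertex 0.683 -2.946 -3.521
endloop
endfacet
facet normal -0.979 0.005 0.206
outer loop
vertex 0.683 -2.946 -3.521
vertex 0.91 -0.466 -2.502
vertex 0.528 -1.407 -4.295
endloop
endfacet
facet normal -0.185 -0.456 -0.870
outer loop
vertex 0.528 -1.407 -4.295
vertex 2.19 -2.954 -3.838
vertex 0.683 -2.946 -3.521
endloop
endfacet
facet normal 0.186 0.456 0.870
outer loop
vertex 1.065 -2.006 -1.728
vertex 2.417 -0.474 -2.819
vertex 0.91 -0.466 -2.502
endloop
endfacet
facet normal 0.090 -0.890 0.448
outer loop
vertex 2.572 -2.013 -2.045
vertex 1.065 -2.006 -1.728
vertex 2.19 -2.954 -3.838
endloop
endfacet
facet normal 0.185 0.456 0.870
outer loop
vertex 2.572 -2.013 -2.045
vertex 2.417 -0.474 -2.819
vertex 1.065 -2.006 -1.728
endloop
endfacet
facet normal -0.089 0.890 -0.448
outer loop
vertex 0.91 -0.466 -2.502
vertex 2.417 -0.474 -2.819
vertex 0.528 -1.407 -4.295
endloop
endfacet
facet normal -0.185 -0.456 -0.870
outer loop
vertex 2.035 -1.414 -4.612
vertex 2.19 -2.954 -3.838
vertex 0.528 -1.407 -4.295
endloop
endfacet
facet normal -0.090 0.890 -0.447
outer loop
vertex 0.528 -1.407 -4.295
vertex 2.417 -0.474 -2.819
vertex 2.035 -1.414 -4.612
endloop
endfacet
facet normal 0.979 -0.005 -0.206
outer loop
vertex 2.035 -1.414 -4.612
vertex 2.572 -2.013 -2.045
vertex 2.19 -2.954 -3.838
endloop
endfacet
facet normal 0.979 -0.005 -0.206
outer loop
vertex 2.417 -0.474 -2.819
vertex 2.572 -2.013 -2.045
vertex 2.035 -1.414 -4.612
endloop
endfacet

endsolid


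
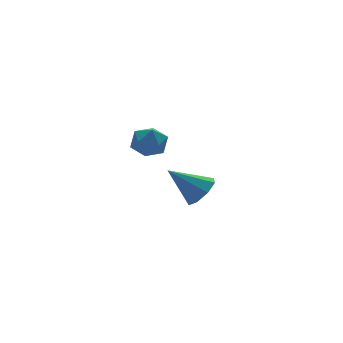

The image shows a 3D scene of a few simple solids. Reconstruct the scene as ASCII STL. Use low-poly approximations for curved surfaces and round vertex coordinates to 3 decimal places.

solid 
facet normal 0.624 -0.430 -0.653
outer loop
vertex 3.645 1.257 -2.695
vertex 3.243 1.777 -3.422
vertex 3.988 1.916 -2.801
endloop
endfacet
facet normal 0.329 -0.019 0.944
outer loop
vertex 3.645 1.257 -2.695
vertex 3.988 1.916 -2.801
vertex 1.957 2.663 -2.078
endloop
endfacet
facet normal 0.624 -0.430 -0.653
outer loop
vertex 3.988 1.916 -2.801
vertex 3.243 1.777 -3.422
vertex 3.894 2.493 -3.271
endloop
endfacet
facet normal 0.455 0.606 0.653
outer loop
vertex 3.988 1.916 -2.801
vertex 3.894 2.493 -3.271
vertex 1.957 2.663 -2.078
endloop
endfacet
facet normal 0.624 -0.430 -0.653
outer loop
vertex 3.894 2.493 -3.271
vertex 3.243 1.777 -3.422
vertex 3.419 2.651 -3.829
endloop
endfacet
facet normal 0.168 0.977 0.134
outer loop
vertex 3.894 2.493 -3.271
vertex 3.419 2.651 -3.829
vertex 1.957 2.663 -2.078
endloop
endfacet
facet normal 0.624 -0.430 -0.653
outer loop
vertex 3.419 2.651 -3.829
vertex 3.243 1.777 -3.422
vertex 2.84 2.296 -4.149
endloop
endfacet
facet normal -0.366 0.877 -0.311
outer loop
vertex 3.419 2.651 -3.829
vertex 2.84 2.296 -4.149
vertex 1.957 2.663 -2.078
endloop
endfacet
facet normal 0.624 -0.430 -0.653
outer loop
vertex 2.84 2.296 -4.149
vertex 3.243 1.777 -3.422
vertex 2.497 1.638 -4.043
endloop
endfacet
facet normal -0.831 0.366 -0.419
outer loop
vertex 2.84 2.296 -4.149
vertex 2.497 1.638 -4.043
vertex 1.957 2.663 -2.078
endloop
endfacet
facet normal 0.624 -0.430 -0.653
outer loop
vertex 2.497 1.638 -4.043
vertex 3.243 1.777 -3.422
vertex 2.591 1.061 -3.573
endloop
endfacet
facet normal -0.957 -0.260 -0.128
outer loop
vertex 2.497 1.638 -4.043
vertex 2.591 1.061 -3.573
vertex 1.957 2.663 -2.078
endloop
endfacet
facet normal 0.624 -0.430 -0.653
outer loop
vertex 2.591 1.061 -3.573
vertex 3.243 1.777 -3.422
vertex 3.066 0.903 -3.015
endloop
endfacet
facet normal -0.670 -0.631 0.392
outer loop
vertex 2.591 1.061 -3.573
vertex 3.066 0.903 -3.015
vertex 1.957 2.663 -2.078
endloop
endfacet
facet normal 0.624 -0.430 -0.653
outer loop
vertex 3.066 0.903 -3.015
vertex 3.243 1.777 -3.422
vertex 3.645 1.257 -2.695
endloop
endfacet
facet normal -0.137 -0.531 0.836
outer loop
vertex 3.066 0.903 -3.015
vertex 3.645 1.257 -2.695
vertex 1.957 2.663 -2.078
endloop
endfacet
facet normal 0.049 0.385 0.922
outer loop
vertex -1.717 -0.961 3.027
vertex -1.257 -1.677 3.301
vertex -0.825 -0.963 2.98
endloop
endfacet
facet normal 0.025 0.902 0.431
outer loop
vertex -1.717 -0.961 3.027
vertex -0.825 -0.963 2.98
vertex -1.307 -0.628 2.307
endloop
endfacet
facet normal -0.573 0.818 0.052
outer loop
vertex -1.717 -0.961 3.027
vertex -1.307 -0.628 2.307
vertex -2.038 -1.134 2.211
endloop
endfacet
facet normal -0.918 0.247 0.309
outer loop
vertex -1.717 -0.961 3.027
vertex -2.038 -1.134 2.211
vertex -2.006 -1.783 2.825
endloop
endfacet
facet normal -0.534 -0.020 0.845
outer loop
vertex -1.717 -0.961 3.027
vertex -2.006 -1.783 2.825
vertex -1.257 -1.677 3.301
endloop
endfacet
facet normal 0.579 0.815 -0.009
outer loop
vertex -1.307 -0.628 2.307
vertex -0.825 -0.963 2.98
vertex -0.594 -1.137 2.135
endloop
endfacet
facet normal 0.620 -0.022 0.785
outer loop
vertex -0.825 -0.963 2.98
vertex -1.257 -1.677 3.301
vertex -0.562 -1.786 2.749
endloop
endfacet
facet normal -0.324 -0.677 0.661
outer loop
vertex -1.257 -1.677 3.301
vertex -2.006 -1.783 2.825
vertex -1.293 -2.292 2.653
endloop
endfacet
facet normal -0.947 -0.244 -0.209
outer loop
vertex -2.006 -1.783 2.825
vertex -2.038 -1.134 2.211
vertex -1.775 -1.957 1.98
endloop
endfacet
facet normal -0.388 0.679 -0.623
outer loop
vertex -2.038 -1.134 2.211
vertex -1.307 -0.628 2.307
vertex -1.343 -1.243 1.659
endloop
endfacet
facet normal 0.918 -0.247 -0.309
outer loop
vertex -0.883 -1.959 1.933
vertex -0.594 -1.137 2.135
vertex -0.562 -1.786 2.749
endloop
endfacet
facet normal 0.573 -0.818 -0.052
outer loop
vertex -0.883 -1.959 1.933
vertex -0.562 -1.786 2.749
vertex -1.293 -2.292 2.653
endloop
endfacet
facet normal -0.025 -0.902 -0.431
outer loop
vertex -0.883 -1.959 1.933
vertex -1.293 -2.292 2.653
vertex -1.775 -1.957 1.98
endloop
endfacet
facet normal -0.049 -0.385 -0.922
outer loop
vertex -0.883 -1.959 1.933
vertex -1.775 -1.957 1.98
vertex -1.343 -1.243 1.659
endloop
endfacet
facet normal 0.534 0.020 -0.845
outer loop
vertex -0.883 -1.959 1.933
vertex -1.343 -1.243 1.659
vertex -0.594 -1.137 2.135
endloop
endfacet
facet normal 0.947 0.244 0.209
outer loop
vertex -0.562 -1.786 2.749
vertex -0.594 -1.137 2.135
vertex -0.825 -0.963 2.98
endloop
endfacet
facet normal 0.388 -0.679 0.623
outer loop
vertex -1.293 -2.292 2.653
vertex -0.562 -1.786 2.749
vertex -1.257 -1.677 3.301
endloop
endfacet
facet normal -0.579 -0.815 0.009
outer loop
vertex -1.775 -1.957 1.98
vertex -1.293 -2.292 2.653
vertex -2.006 -1.783 2.825
endloop
endfacet
facet normal -0.620 0.022 -0.785
outer loop
vertex -1.343 -1.243 1.659
vertex -1.775 -1.957 1.98
vertex -2.038 -1.134 2.211
endloop
endfacet
facet normal 0.324 0.677 -0.661
outer loop
vertex -0.594 -1.137 2.135
vertex -1.343 -1.243 1.659
vertex -1.307 -0.628 2.307
endloop
endfacet

endsolid


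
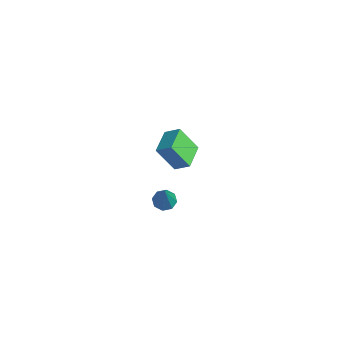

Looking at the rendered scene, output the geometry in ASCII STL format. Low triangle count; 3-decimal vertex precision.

solid 
facet normal -0.752 0.652 0.094
outer loop
vertex -4.389 1.859 -1.795
vertex -3.816 2.442 -1.255
vertex -3.872 2.657 -3.204
endloop
endfacet
facet normal -0.585 -0.595 -0.551
outer loop
vertex -2.744 1.678 -3.345
vertex -4.389 1.859 -1.795
vertex -3.872 2.657 -3.204
endloop
endfacet
facet normal -0.752 0.652 0.094
outer loop
vertex -3.872 2.657 -3.204
vertex -3.816 2.442 -1.255
vertex -3.299 3.24 -2.664
endloop
endfacet
facet normal 0.304 0.469 -0.829
outer loop
vertex -3.299 3.24 -2.664
vertex -2.744 1.678 -3.345
vertex -3.872 2.657 -3.204
endloop
endfacet
facet normal -0.304 -0.469 0.829
outer loop
vertex -4.389 1.859 -1.795
vertex -2.688 1.463 -1.396
vertex -3.816 2.442 -1.255
endloop
endfacet
facet normal -0.585 -0.595 -0.551
outer loop
vertex -3.261 0.88 -1.936
vertex -4.389 1.859 -1.795
vertex -2.744 1.678 -3.345
endloop
endfacet
facet normal -0.304 -0.469 0.829
outer loop
vertex -3.261 0.88 -1.936
vertex -2.688 1.463 -1.396
vertex -4.389 1.859 -1.795
endloop
endfacet
facet normal 0.585 0.595 0.551
outer loop
vertex -3.816 2.442 -1.255
vertex -2.688 1.463 -1.396
vertex -3.299 3.24 -2.664
endloop
endfacet
facet normal 0.304 0.469 -0.829
outer loop
vertex -2.171 2.261 -2.805
vertex -2.744 1.678 -3.345
vertex -3.299 3.24 -2.664
endloop
endfacet
facet normal 0.585 0.595 0.551
outer loop
vertex -3.299 3.24 -2.664
vertex -2.688 1.463 -1.396
vertex -2.171 2.261 -2.805
endloop
endfacet
facet normal 0.752 -0.652 -0.094
outer loop
vertex -2.171 2.261 -2.805
vertex -3.261 0.88 -1.936
vertex -2.744 1.678 -3.345
endloop
endfacet
facet normal 0.752 -0.652 -0.094
outer loop
vertex -2.688 1.463 -1.396
vertex -3.261 0.88 -1.936
vertex -2.171 2.261 -2.805
endloop
endfacet
facet normal -0.462 0.190 -0.866
outer loop
vertex 3.36 -1.165 0.382
vertex 2.844 -1.317 0.624
vertex 3.148 -0.814 0.572
endloop
endfacet
facet normal 0.850 0.527 -0.024
outer loop
vertex 3.36 -1.165 0.382
vertex 3.148 -0.814 0.572
vertex 3.736 -1.683 2.296
endloop
endfacet
facet normal -0.462 0.189 -0.867
outer loop
vertex 3.148 -0.814 0.572
vertex 2.844 -1.317 0.624
vertex 2.758 -0.758 0.792
endloop
endfacet
facet normal 0.318 0.886 0.338
outer loop
vertex 3.148 -0.814 0.572
vertex 2.758 -0.758 0.792
vertex 3.736 -1.683 2.296
endloop
endfacet
facet normal -0.462 0.189 -0.866
outer loop
vertex 2.758 -0.758 0.792
vertex 2.844 -1.317 0.624
vertex 2.418 -1.03 0.914
endloop
endfacet
facet normal -0.327 0.695 0.640
outer loop
vertex 2.758 -0.758 0.792
vertex 2.418 -1.03 0.914
vertex 3.736 -1.683 2.296
endloop
endfacet
facet normal -0.462 0.189 -0.866
outer loop
vertex 2.418 -1.03 0.914
vertex 2.844 -1.317 0.624
vertex 2.328 -1.469 0.866
endloop
endfacet
facet normal -0.706 0.068 0.705
outer loop
vertex 2.418 -1.03 0.914
vertex 2.328 -1.469 0.866
vertex 3.736 -1.683 2.296
endloop
endfacet
facet normal -0.462 0.190 -0.866
outer loop
vertex 2.328 -1.469 0.866
vertex 2.844 -1.317 0.624
vertex 2.54 -1.82 0.676
endloop
endfacet
facet normal -0.599 -0.630 0.495
outer loop
vertex 2.328 -1.469 0.866
vertex 2.54 -1.82 0.676
vertex 3.736 -1.683 2.296
endloop
endfacet
facet normal -0.462 0.189 -0.867
outer loop
vertex 2.54 -1.82 0.676
vertex 2.844 -1.317 0.624
vertex 2.93 -1.876 0.456
endloop
endfacet
facet normal -0.067 -0.989 0.133
outer loop
vertex 2.54 -1.82 0.676
vertex 2.93 -1.876 0.456
vertex 3.736 -1.683 2.296
endloop
endfacet
facet normal -0.463 0.189 -0.866
outer loop
vertex 2.93 -1.876 0.456
vertex 2.844 -1.317 0.624
vertex 3.269 -1.605 0.334
endloop
endfacet
facet normal 0.578 -0.799 -0.169
outer loop
vertex 2.93 -1.876 0.456
vertex 3.269 -1.605 0.334
vertex 3.736 -1.683 2.296
endloop
endfacet
facet normal -0.462 0.190 -0.866
outer loop
vertex 3.269 -1.605 0.334
vertex 2.844 -1.317 0.624
vertex 3.36 -1.165 0.382
endloop
endfacet
facet normal 0.957 -0.172 -0.235
outer loop
vertex 3.269 -1.605 0.334
vertex 3.36 -1.165 0.382
vertex 3.736 -1.683 2.296
endloop
endfacet

endsolid


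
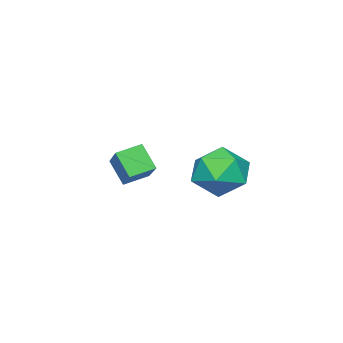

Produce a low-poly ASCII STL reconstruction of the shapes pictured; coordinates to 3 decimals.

solid 
facet normal -0.611 -0.591 -0.527
outer loop
vertex 2.914 0.058 0.464
vertex 2.171 0.58 0.74
vertex 3.045 0.714 -0.423
endloop
endfacet
facet normal 0.783 -0.550 -0.291
outer loop
vertex 4.229 1.86 0.6
vertex 2.914 0.058 0.464
vertex 3.045 0.714 -0.423
endloop
endfacet
facet normal -0.610 -0.592 -0.527
outer loop
vertex 3.045 0.714 -0.423
vertex 2.171 0.58 0.74
vertex 2.301 1.235 -0.146
endloop
endfacet
facet normal 0.117 0.591 -0.798
outer loop
vertex 2.301 1.235 -0.146
vertex 4.229 1.86 0.6
vertex 3.045 0.714 -0.423
endloop
endfacet
facet normal -0.118 -0.590 0.798
outer loop
vertex 2.914 0.058 0.464
vertex 3.355 1.726 1.763
vertex 2.171 0.58 0.74
endloop
endfacet
facet normal 0.783 -0.549 -0.291
outer loop
vertex 4.099 1.205 1.486
vertex 2.914 0.058 0.464
vertex 4.229 1.86 0.6
endloop
endfacet
facet normal -0.117 -0.591 0.798
outer loop
vertex 4.099 1.205 1.486
vertex 3.355 1.726 1.763
vertex 2.914 0.058 0.464
endloop
endfacet
facet normal -0.783 0.549 0.291
outer loop
vertex 2.171 0.58 0.74
vertex 3.355 1.726 1.763
vertex 2.301 1.235 -0.146
endloop
endfacet
facet normal 0.118 0.590 -0.799
outer loop
vertex 3.486 2.382 0.876
vertex 4.229 1.86 0.6
vertex 2.301 1.235 -0.146
endloop
endfacet
facet normal -0.783 0.550 0.291
outer loop
vertex 2.301 1.235 -0.146
vertex 3.355 1.726 1.763
vertex 3.486 2.382 0.876
endloop
endfacet
facet normal 0.611 0.591 0.527
outer loop
vertex 3.486 2.382 0.876
vertex 4.099 1.205 1.486
vertex 4.229 1.86 0.6
endloop
endfacet
facet normal 0.610 0.591 0.527
outer loop
vertex 3.355 1.726 1.763
vertex 4.099 1.205 1.486
vertex 3.486 2.382 0.876
endloop
endfacet
facet normal 0.152 0.064 0.986
outer loop
vertex -0.2 3.027 0.21
vertex -0.845 2.067 0.371
vertex 0.306 1.975 0.2
endloop
endfacet
facet normal 0.705 0.333 0.626
outer loop
vertex -0.2 3.027 0.21
vertex 0.306 1.975 0.2
vertex 0.62 2.781 -0.583
endloop
endfacet
facet normal 0.462 0.862 0.211
outer loop
vertex -0.2 3.027 0.21
vertex 0.62 2.781 -0.583
vertex -0.337 3.371 -0.897
endloop
endfacet
facet normal -0.242 0.918 0.315
outer loop
vertex -0.2 3.027 0.21
vertex -0.337 3.371 -0.897
vertex -1.242 2.93 -0.307
endloop
endfacet
facet normal -0.434 0.425 0.795
outer loop
vertex -0.2 3.027 0.21
vertex -1.242 2.93 -0.307
vertex -0.845 2.067 0.371
endloop
endfacet
facet normal 0.963 -0.179 0.201
outer loop
vertex 0.62 2.781 -0.583
vertex 0.306 1.975 0.2
vertex 0.482 1.67 -0.913
endloop
endfacet
facet normal 0.067 -0.616 0.785
outer loop
vertex 0.306 1.975 0.2
vertex -0.845 2.067 0.371
vertex -0.423 1.229 -0.323
endloop
endfacet
facet normal -0.880 -0.032 0.475
outer loop
vertex -0.845 2.067 0.371
vertex -1.242 2.93 -0.307
vertex -1.38 1.819 -0.637
endloop
endfacet
facet normal -0.569 0.766 -0.300
outer loop
vertex -1.242 2.93 -0.307
vertex -0.337 3.371 -0.897
vertex -1.066 2.625 -1.42
endloop
endfacet
facet normal 0.570 0.675 -0.469
outer loop
vertex -0.337 3.371 -0.897
vertex 0.62 2.781 -0.583
vertex 0.085 2.533 -1.591
endloop
endfacet
facet normal 0.242 -0.918 -0.315
outer loop
vertex -0.56 1.573 -1.43
vertex 0.482 1.67 -0.913
vertex -0.423 1.229 -0.323
endloop
endfacet
facet normal -0.462 -0.862 -0.211
outer loop
vertex -0.56 1.573 -1.43
vertex -0.423 1.229 -0.323
vertex -1.38 1.819 -0.637
endloop
endfacet
facet normal -0.705 -0.333 -0.626
outer loop
vertex -0.56 1.573 -1.43
vertex -1.38 1.819 -0.637
vertex -1.066 2.625 -1.42
endloop
endfacet
facet normal -0.152 -0.064 -0.986
outer loop
vertex -0.56 1.573 -1.43
vertex -1.066 2.625 -1.42
vertex 0.085 2.533 -1.591
endloop
endfacet
facet normal 0.434 -0.425 -0.795
outer loop
vertex -0.56 1.573 -1.43
vertex 0.085 2.533 -1.591
vertex 0.482 1.67 -0.913
endloop
endfacet
facet normal 0.569 -0.766 0.300
outer loop
vertex -0.423 1.229 -0.323
vertex 0.482 1.67 -0.913
vertex 0.306 1.975 0.2
endloop
endfacet
facet normal -0.570 -0.675 0.469
outer loop
vertex -1.38 1.819 -0.637
vertex -0.423 1.229 -0.323
vertex -0.845 2.067 0.371
endloop
endfacet
facet normal -0.963 0.179 -0.201
outer loop
vertex -1.066 2.625 -1.42
vertex -1.38 1.819 -0.637
vertex -1.242 2.93 -0.307
endloop
endfacet
facet normal -0.067 0.616 -0.785
outer loop
vertex 0.085 2.533 -1.591
vertex -1.066 2.625 -1.42
vertex -0.337 3.371 -0.897
endloop
endfacet
facet normal 0.880 0.032 -0.475
outer loop
vertex 0.482 1.67 -0.913
vertex 0.085 2.533 -1.591
vertex 0.62 2.781 -0.583
endloop
endfacet

endsolid


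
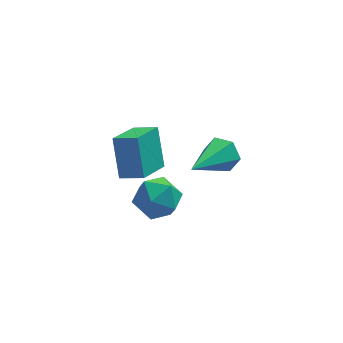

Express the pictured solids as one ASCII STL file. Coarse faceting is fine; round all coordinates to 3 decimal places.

solid 
facet normal 0.570 0.731 -0.375
outer loop
vertex 4.82 0.729 -0.511
vertex 4.441 0.687 -1.169
vertex 4.2 1.156 -0.621
endloop
endfacet
facet normal -0.064 0.160 0.985
outer loop
vertex 4.82 0.729 -0.511
vertex 4.2 1.156 -0.621
vertex 3.199 -0.907 -0.351
endloop
endfacet
facet normal 0.570 0.731 -0.375
outer loop
vertex 4.2 1.156 -0.621
vertex 4.441 0.687 -1.169
vertex 3.821 1.114 -1.278
endloop
endfacet
facet normal -0.790 0.439 0.428
outer loop
vertex 4.2 1.156 -0.621
vertex 3.821 1.114 -1.278
vertex 3.199 -0.907 -0.351
endloop
endfacet
facet normal 0.570 0.731 -0.375
outer loop
vertex 3.821 1.114 -1.278
vertex 4.441 0.687 -1.169
vertex 4.061 0.646 -1.826
endloop
endfacet
facet normal -0.891 0.068 -0.449
outer loop
vertex 3.821 1.114 -1.278
vertex 4.061 0.646 -1.826
vertex 3.199 -0.907 -0.351
endloop
endfacet
facet normal 0.570 0.731 -0.375
outer loop
vertex 4.061 0.646 -1.826
vertex 4.441 0.687 -1.169
vertex 4.681 0.219 -1.717
endloop
endfacet
facet normal -0.266 -0.582 -0.768
outer loop
vertex 4.061 0.646 -1.826
vertex 4.681 0.219 -1.717
vertex 3.199 -0.907 -0.351
endloop
endfacet
facet normal 0.569 0.731 -0.375
outer loop
vertex 4.681 0.219 -1.717
vertex 4.441 0.687 -1.169
vertex 5.06 0.261 -1.06
endloop
endfacet
facet normal 0.461 -0.862 -0.211
outer loop
vertex 4.681 0.219 -1.717
vertex 5.06 0.261 -1.06
vertex 3.199 -0.907 -0.351
endloop
endfacet
facet normal 0.569 0.732 -0.375
outer loop
vertex 5.06 0.261 -1.06
vertex 4.441 0.687 -1.169
vertex 4.82 0.729 -0.511
endloop
endfacet
facet normal 0.562 -0.492 0.665
outer loop
vertex 5.06 0.261 -1.06
vertex 4.82 0.729 -0.511
vertex 3.199 -0.907 -0.351
endloop
endfacet
facet normal -0.474 -0.772 0.423
outer loop
vertex 1.484 2.608 -1.919
vertex 0.582 2.977 -2.255
vertex 1.664 1.664 -3.441
endloop
endfacet
facet normal 0.875 -0.358 0.326
outer loop
vertex 2.498 3.023 -4.185
vertex 1.484 2.608 -1.919
vertex 1.664 1.664 -3.441
endloop
endfacet
facet normal -0.473 -0.772 0.424
outer loop
vertex 1.664 1.664 -3.441
vertex 0.582 2.977 -2.255
vertex 0.763 2.032 -3.776
endloop
endfacet
facet normal 0.100 -0.524 -0.846
outer loop
vertex 0.763 2.032 -3.776
vertex 2.498 3.023 -4.185
vertex 1.664 1.664 -3.441
endloop
endfacet
facet normal -0.100 0.524 0.845
outer loop
vertex 1.484 2.608 -1.919
vertex 1.416 4.336 -2.999
vertex 0.582 2.977 -2.255
endloop
endfacet
facet normal 0.875 -0.357 0.326
outer loop
vertex 2.317 3.968 -2.664
vertex 1.484 2.608 -1.919
vertex 2.498 3.023 -4.185
endloop
endfacet
facet normal -0.100 0.524 0.846
outer loop
vertex 2.317 3.968 -2.664
vertex 1.416 4.336 -2.999
vertex 1.484 2.608 -1.919
endloop
endfacet
facet normal -0.875 0.358 -0.327
outer loop
vertex 0.582 2.977 -2.255
vertex 1.416 4.336 -2.999
vertex 0.763 2.032 -3.776
endloop
endfacet
facet normal 0.100 -0.525 -0.845
outer loop
vertex 1.596 3.392 -4.521
vertex 2.498 3.023 -4.185
vertex 0.763 2.032 -3.776
endloop
endfacet
facet normal -0.875 0.358 -0.325
outer loop
vertex 0.763 2.032 -3.776
vertex 1.416 4.336 -2.999
vertex 1.596 3.392 -4.521
endloop
endfacet
facet normal 0.474 0.772 -0.423
outer loop
vertex 1.596 3.392 -4.521
vertex 2.317 3.968 -2.664
vertex 2.498 3.023 -4.185
endloop
endfacet
facet normal 0.473 0.773 -0.423
outer loop
vertex 1.416 4.336 -2.999
vertex 2.317 3.968 -2.664
vertex 1.596 3.392 -4.521
endloop
endfacet
facet normal -0.022 0.996 -0.091
outer loop
vertex 2.257 -0.293 -2.429
vertex 1.419 -0.266 -1.925
vertex 2.274 -0.204 -1.455
endloop
endfacet
facet normal 0.650 0.756 -0.080
outer loop
vertex 2.257 -0.293 -2.429
vertex 2.274 -0.204 -1.455
vertex 2.909 -0.798 -1.904
endloop
endfacet
facet normal 0.727 0.295 -0.620
outer loop
vertex 2.257 -0.293 -2.429
vertex 2.909 -0.798 -1.904
vertex 2.446 -1.226 -2.651
endloop
endfacet
facet normal 0.103 0.250 -0.963
outer loop
vertex 2.257 -0.293 -2.429
vertex 2.446 -1.226 -2.651
vertex 1.526 -0.897 -2.664
endloop
endfacet
facet normal -0.360 0.683 -0.635
outer loop
vertex 2.257 -0.293 -2.429
vertex 1.526 -0.897 -2.664
vertex 1.419 -0.266 -1.925
endloop
endfacet
facet normal 0.748 0.399 0.530
outer loop
vertex 2.909 -0.798 -1.904
vertex 2.274 -0.204 -1.455
vertex 2.474 -1.083 -1.076
endloop
endfacet
facet normal -0.340 0.787 0.514
outer loop
vertex 2.274 -0.204 -1.455
vertex 1.419 -0.266 -1.925
vertex 1.554 -0.754 -1.089
endloop
endfacet
facet normal -0.886 0.281 -0.369
outer loop
vertex 1.419 -0.266 -1.925
vertex 1.526 -0.897 -2.664
vertex 1.091 -1.182 -1.836
endloop
endfacet
facet normal -0.137 -0.418 -0.898
outer loop
vertex 1.526 -0.897 -2.664
vertex 2.446 -1.226 -2.651
vertex 1.726 -1.776 -2.285
endloop
endfacet
facet normal 0.873 -0.346 -0.343
outer loop
vertex 2.446 -1.226 -2.651
vertex 2.909 -0.798 -1.904
vertex 2.581 -1.714 -1.815
endloop
endfacet
facet normal -0.103 -0.250 0.963
outer loop
vertex 1.743 -1.687 -1.311
vertex 2.474 -1.083 -1.076
vertex 1.554 -0.754 -1.089
endloop
endfacet
facet normal -0.727 -0.295 0.620
outer loop
vertex 1.743 -1.687 -1.311
vertex 1.554 -0.754 -1.089
vertex 1.091 -1.182 -1.836
endloop
endfacet
facet normal -0.650 -0.756 0.080
outer loop
vertex 1.743 -1.687 -1.311
vertex 1.091 -1.182 -1.836
vertex 1.726 -1.776 -2.285
endloop
endfacet
facet normal 0.022 -0.996 0.091
outer loop
vertex 1.743 -1.687 -1.311
vertex 1.726 -1.776 -2.285
vertex 2.581 -1.714 -1.815
endloop
endfacet
facet normal 0.360 -0.683 0.635
outer loop
vertex 1.743 -1.687 -1.311
vertex 2.581 -1.714 -1.815
vertex 2.474 -1.083 -1.076
endloop
endfacet
facet normal 0.137 0.418 0.898
outer loop
vertex 1.554 -0.754 -1.089
vertex 2.474 -1.083 -1.076
vertex 2.274 -0.204 -1.455
endloop
endfacet
facet normal -0.873 0.346 0.343
outer loop
vertex 1.091 -1.182 -1.836
vertex 1.554 -0.754 -1.089
vertex 1.419 -0.266 -1.925
endloop
endfacet
facet normal -0.748 -0.399 -0.530
outer loop
vertex 1.726 -1.776 -2.285
vertex 1.091 -1.182 -1.836
vertex 1.526 -0.897 -2.664
endloop
endfacet
facet normal 0.340 -0.787 -0.514
outer loop
vertex 2.581 -1.714 -1.815
vertex 1.726 -1.776 -2.285
vertex 2.446 -1.226 -2.651
endloop
endfacet
facet normal 0.886 -0.281 0.369
outer loop
vertex 2.474 -1.083 -1.076
vertex 2.581 -1.714 -1.815
vertex 2.909 -0.798 -1.904
endloop
endfacet

endsolid


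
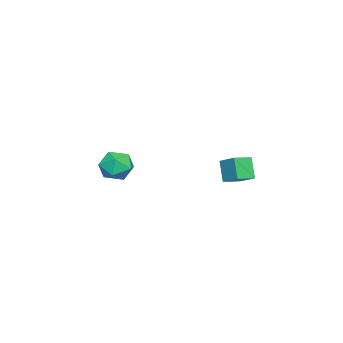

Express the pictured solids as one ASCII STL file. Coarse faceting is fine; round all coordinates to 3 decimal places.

solid 
facet normal 0.246 0.720 0.649
outer loop
vertex -1.631 -2.701 -3.026
vertex -2.302 -3.104 -2.324
vertex -1.302 -3.429 -2.343
endloop
endfacet
facet normal 0.795 0.566 0.220
outer loop
vertex -1.631 -2.701 -3.026
vertex -1.302 -3.429 -2.343
vertex -0.993 -3.472 -3.347
endloop
endfacet
facet normal 0.585 0.673 -0.454
outer loop
vertex -1.631 -2.701 -3.026
vertex -0.993 -3.472 -3.347
vertex -1.802 -3.175 -3.949
endloop
endfacet
facet normal -0.093 0.893 -0.441
outer loop
vertex -1.631 -2.701 -3.026
vertex -1.802 -3.175 -3.949
vertex -2.611 -2.947 -3.317
endloop
endfacet
facet normal -0.303 0.922 0.240
outer loop
vertex -1.631 -2.701 -3.026
vertex -2.611 -2.947 -3.317
vertex -2.302 -3.104 -2.324
endloop
endfacet
facet normal 0.947 -0.127 0.297
outer loop
vertex -0.993 -3.472 -3.347
vertex -1.302 -3.429 -2.343
vertex -1.269 -4.353 -2.843
endloop
endfacet
facet normal 0.059 0.123 0.991
outer loop
vertex -1.302 -3.429 -2.343
vertex -2.302 -3.104 -2.324
vertex -2.078 -4.125 -2.211
endloop
endfacet
facet normal -0.831 0.449 0.329
outer loop
vertex -2.302 -3.104 -2.324
vertex -2.611 -2.947 -3.317
vertex -2.887 -3.828 -2.813
endloop
endfacet
facet normal -0.491 0.401 -0.773
outer loop
vertex -2.611 -2.947 -3.317
vertex -1.802 -3.175 -3.949
vertex -2.578 -3.871 -3.817
endloop
endfacet
facet normal 0.607 0.045 -0.793
outer loop
vertex -1.802 -3.175 -3.949
vertex -0.993 -3.472 -3.347
vertex -1.578 -4.196 -3.836
endloop
endfacet
facet normal 0.093 -0.893 0.441
outer loop
vertex -2.249 -4.599 -3.134
vertex -1.269 -4.353 -2.843
vertex -2.078 -4.125 -2.211
endloop
endfacet
facet normal -0.585 -0.673 0.454
outer loop
vertex -2.249 -4.599 -3.134
vertex -2.078 -4.125 -2.211
vertex -2.887 -3.828 -2.813
endloop
endfacet
facet normal -0.795 -0.566 -0.220
outer loop
vertex -2.249 -4.599 -3.134
vertex -2.887 -3.828 -2.813
vertex -2.578 -3.871 -3.817
endloop
endfacet
facet normal -0.246 -0.720 -0.649
outer loop
vertex -2.249 -4.599 -3.134
vertex -2.578 -3.871 -3.817
vertex -1.578 -4.196 -3.836
endloop
endfacet
facet normal 0.303 -0.922 -0.240
outer loop
vertex -2.249 -4.599 -3.134
vertex -1.578 -4.196 -3.836
vertex -1.269 -4.353 -2.843
endloop
endfacet
facet normal 0.491 -0.401 0.773
outer loop
vertex -2.078 -4.125 -2.211
vertex -1.269 -4.353 -2.843
vertex -1.302 -3.429 -2.343
endloop
endfacet
facet normal -0.607 -0.045 0.793
outer loop
vertex -2.887 -3.828 -2.813
vertex -2.078 -4.125 -2.211
vertex -2.302 -3.104 -2.324
endloop
endfacet
facet normal -0.947 0.127 -0.297
outer loop
vertex -2.578 -3.871 -3.817
vertex -2.887 -3.828 -2.813
vertex -2.611 -2.947 -3.317
endloop
endfacet
facet normal -0.059 -0.123 -0.991
outer loop
vertex -1.578 -4.196 -3.836
vertex -2.578 -3.871 -3.817
vertex -1.802 -3.175 -3.949
endloop
endfacet
facet normal 0.831 -0.449 -0.329
outer loop
vertex -1.269 -4.353 -2.843
vertex -1.578 -4.196 -3.836
vertex -0.993 -3.472 -3.347
endloop
endfacet
facet normal -0.795 0.572 -0.200
outer loop
vertex -2.912 2.543 -2.146
vertex -2.377 3.488 -1.568
vertex -2.342 2.93 -3.307
endloop
endfacet
facet normal -0.435 -0.768 -0.470
outer loop
vertex -1.483 2.312 -3.092
vertex -2.912 2.543 -2.146
vertex -2.342 2.93 -3.307
endloop
endfacet
facet normal -0.795 0.572 -0.200
outer loop
vertex -2.342 2.93 -3.307
vertex -2.377 3.488 -1.568
vertex -1.807 3.875 -2.729
endloop
endfacet
facet normal 0.422 0.287 -0.860
outer loop
vertex -1.807 3.875 -2.729
vertex -1.483 2.312 -3.092
vertex -2.342 2.93 -3.307
endloop
endfacet
facet normal -0.422 -0.287 0.860
outer loop
vertex -2.912 2.543 -2.146
vertex -1.518 2.87 -1.353
vertex -2.377 3.488 -1.568
endloop
endfacet
facet normal -0.435 -0.768 -0.470
outer loop
vertex -2.053 1.925 -1.931
vertex -2.912 2.543 -2.146
vertex -1.483 2.312 -3.092
endloop
endfacet
facet normal -0.422 -0.287 0.860
outer loop
vertex -2.053 1.925 -1.931
vertex -1.518 2.87 -1.353
vertex -2.912 2.543 -2.146
endloop
endfacet
facet normal 0.435 0.768 0.470
outer loop
vertex -2.377 3.488 -1.568
vertex -1.518 2.87 -1.353
vertex -1.807 3.875 -2.729
endloop
endfacet
facet normal 0.422 0.287 -0.860
outer loop
vertex -0.948 3.257 -2.514
vertex -1.483 2.312 -3.092
vertex -1.807 3.875 -2.729
endloop
endfacet
facet normal 0.435 0.768 0.470
outer loop
vertex -1.807 3.875 -2.729
vertex -1.518 2.87 -1.353
vertex -0.948 3.257 -2.514
endloop
endfacet
facet normal 0.795 -0.572 0.200
outer loop
vertex -0.948 3.257 -2.514
vertex -2.053 1.925 -1.931
vertex -1.483 2.312 -3.092
endloop
endfacet
facet normal 0.795 -0.572 0.200
outer loop
vertex -1.518 2.87 -1.353
vertex -2.053 1.925 -1.931
vertex -0.948 3.257 -2.514
endloop
endfacet

endsolid
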